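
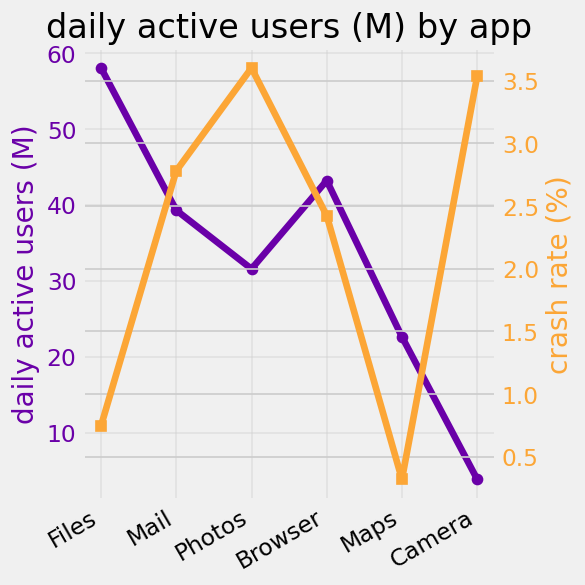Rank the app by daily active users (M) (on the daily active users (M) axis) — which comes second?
Top 3 (on the daily active users (M) axis): Files ≈ 60, Browser ≈ 45, Mail ≈ 40.

Browser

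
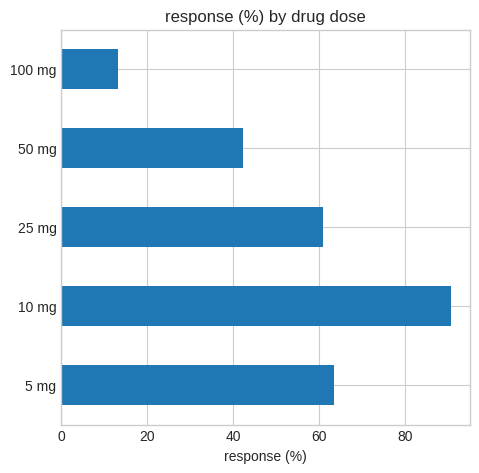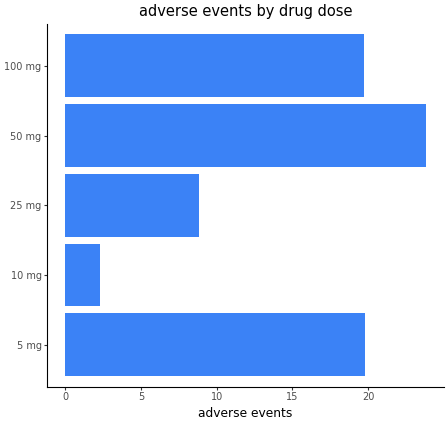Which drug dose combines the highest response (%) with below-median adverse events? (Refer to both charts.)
Chart 2 median adverse events ≈ 20; below-median drug doses: 10 mg, 25 mg. Among those, 10 mg has the highest response (%) (≈ 90).

10 mg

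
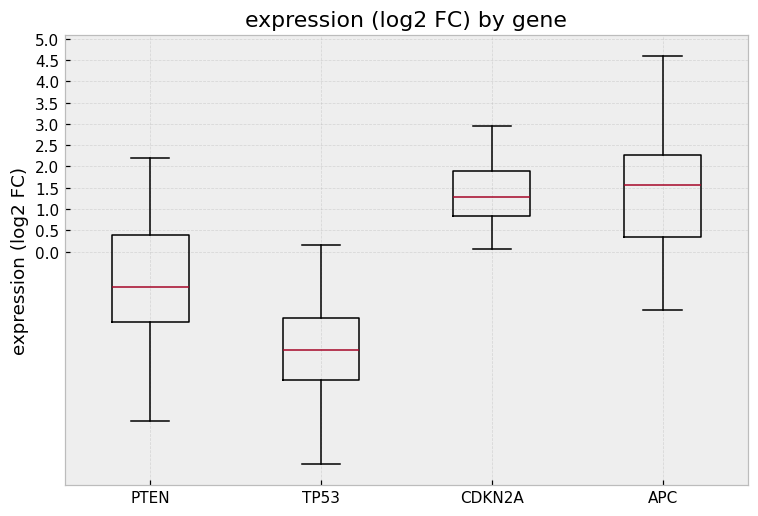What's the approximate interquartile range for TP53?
Q3 ≈ -1.5, Q1 ≈ -3.0; IQR ≈ 1.5.

≈ 1.5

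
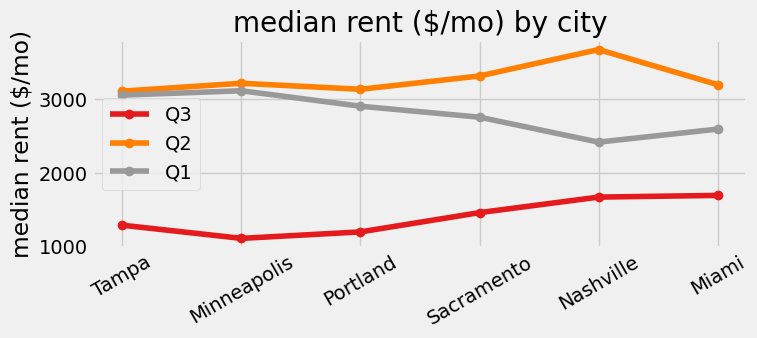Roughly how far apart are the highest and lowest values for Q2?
≈ 500

Max Nashville ≈ 3500, min Tampa ≈ 3000; range ≈ 500.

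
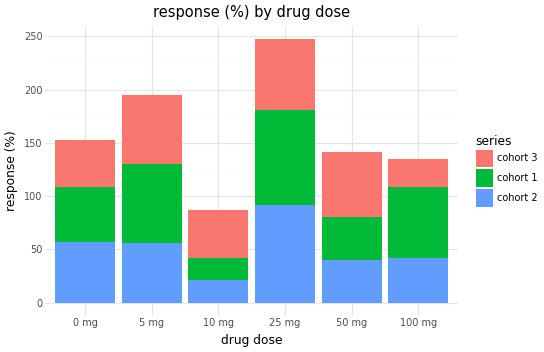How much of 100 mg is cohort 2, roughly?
cohort 2 top ≈ 50, bottom ≈ 0; segment ≈ 50.

≈ 50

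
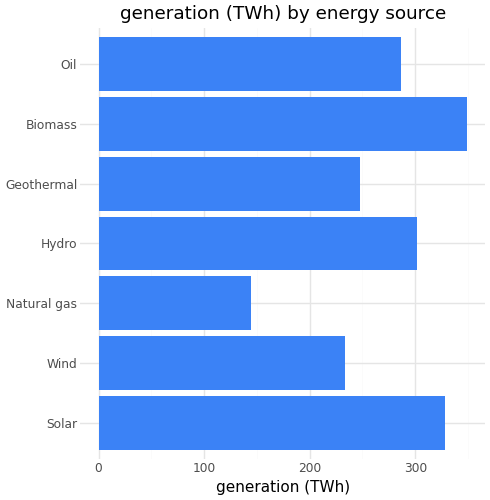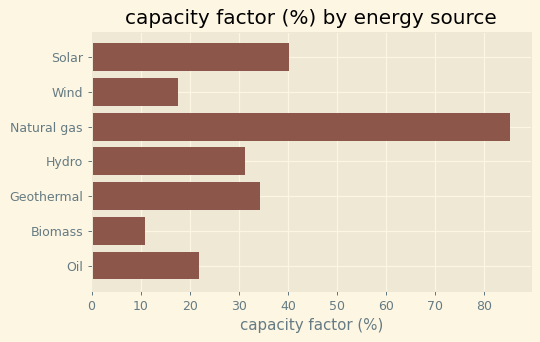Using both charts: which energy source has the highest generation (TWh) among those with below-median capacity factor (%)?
Chart 2 median capacity factor (%) ≈ 30; below-median energy sources: Wind, Biomass, Oil. Among those, Biomass has the highest generation (TWh) (≈ 350).

Biomass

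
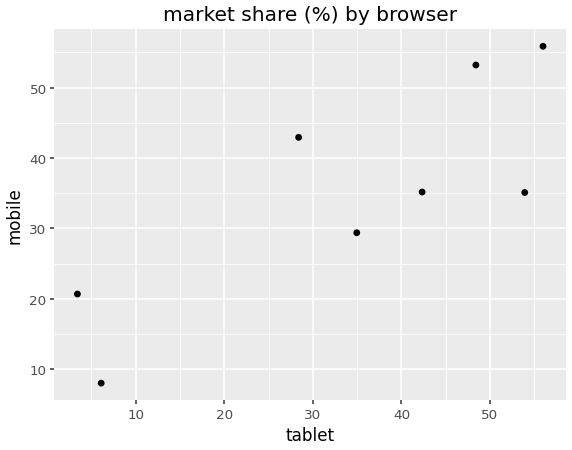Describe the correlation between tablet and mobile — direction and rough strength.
positive, strong

Points are positively correlated; strong (|r| ≈ 0.8).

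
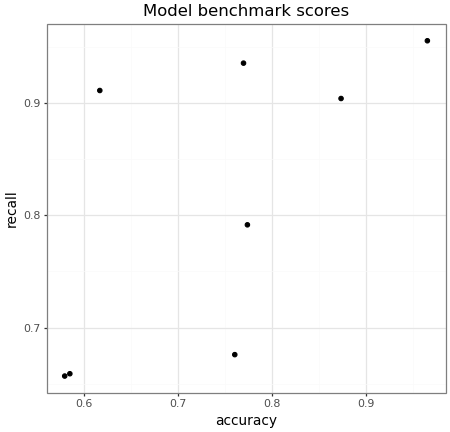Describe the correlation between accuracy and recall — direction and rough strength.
positive, moderate

Points are positively correlated; moderate (|r| ≈ 0.6).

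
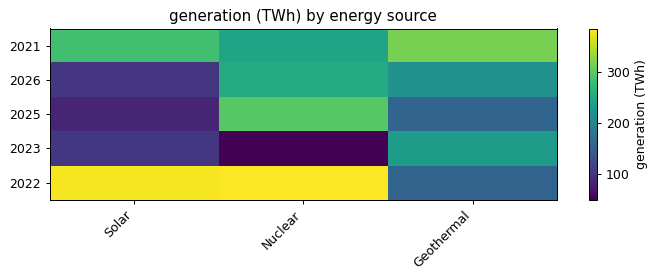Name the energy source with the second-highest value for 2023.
Top 3 for 2023: Geothermal ≈ 250, Solar ≈ 100, Nuclear ≈ 50.

Solar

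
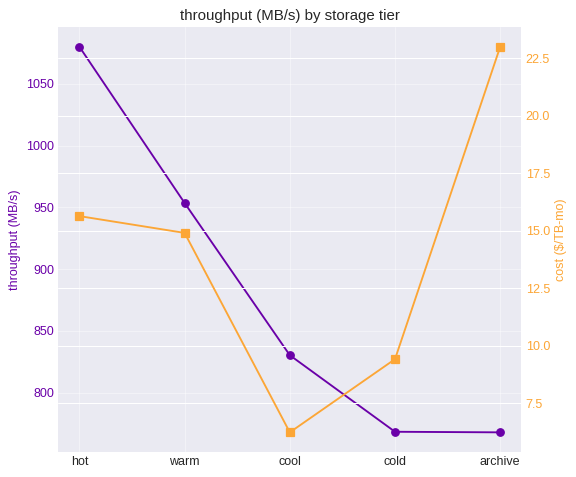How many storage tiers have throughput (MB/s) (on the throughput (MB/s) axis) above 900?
Above 900: hot, warm.

2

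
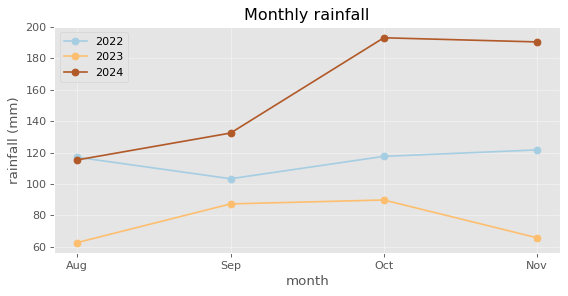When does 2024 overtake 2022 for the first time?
Aug: 2024 ≈ 120 vs 2022 ≈ 120 (not yet); Sep: 2024 ≈ 140 vs 2022 ≈ 100 (first crossover).

Sep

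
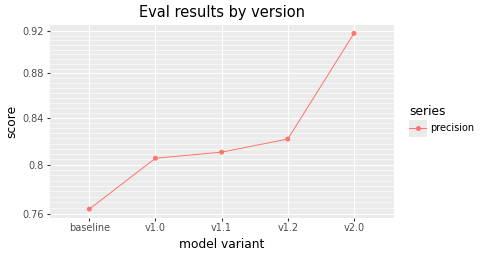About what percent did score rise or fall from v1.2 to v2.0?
≈ +12.2%

v1.2 ≈ 0.82, v2.0 ≈ 0.92; (0.92 − 0.82) / 0.82 ≈ +12.2%.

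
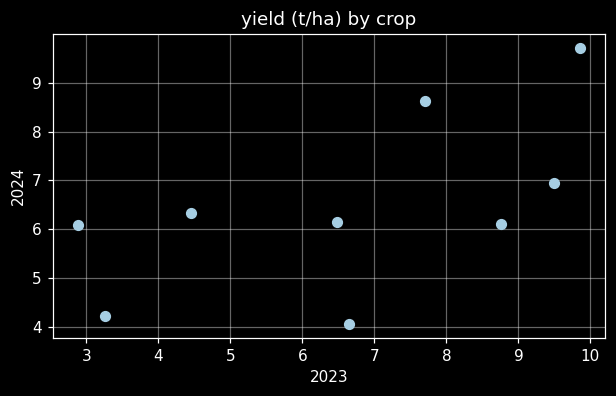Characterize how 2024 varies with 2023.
Points are positively correlated; moderate (|r| ≈ 0.6).

positive, moderate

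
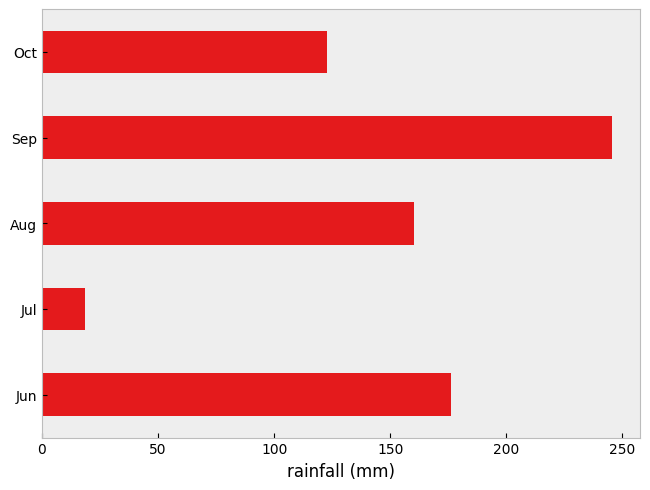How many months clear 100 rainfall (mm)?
4

Above 100: Jun, Aug, Sep, Oct.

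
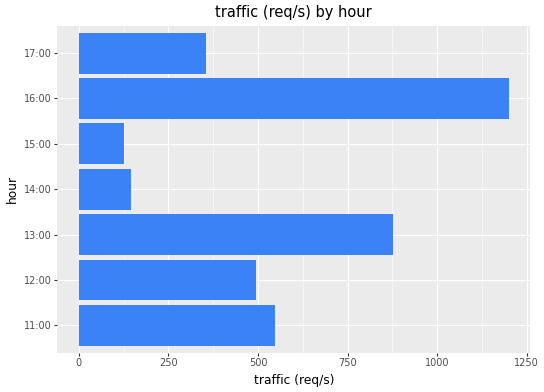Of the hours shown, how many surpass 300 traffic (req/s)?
5

Above 300: 11:00, 12:00, 13:00, 16:00, 17:00.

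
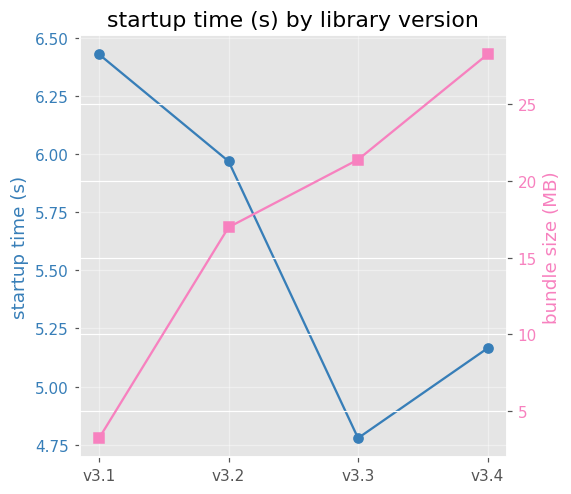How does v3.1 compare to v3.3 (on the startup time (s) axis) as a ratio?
v3.1 ≈ 6.4, v3.3 ≈ 4.8; 6.4/4.8 ≈ 1.33.

≈ 1.33×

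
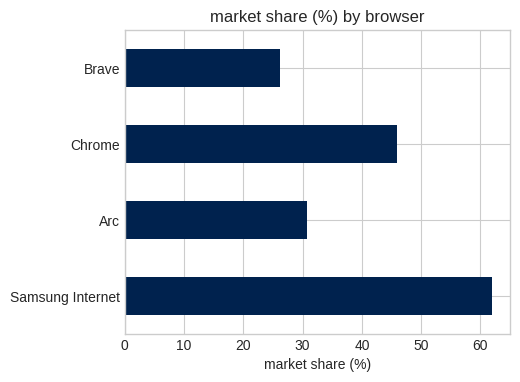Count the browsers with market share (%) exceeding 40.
2

Above 40: Samsung Internet, Chrome.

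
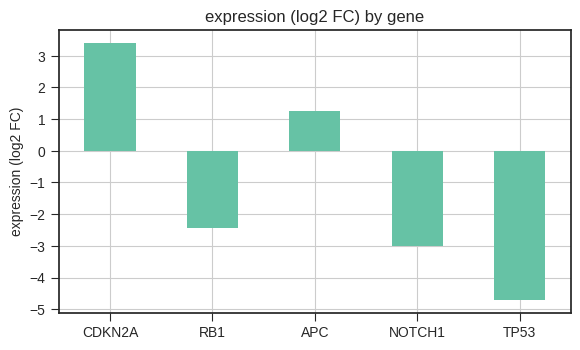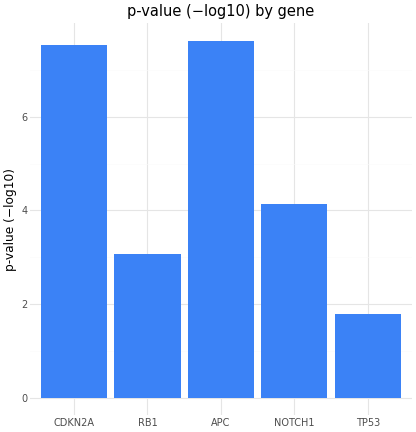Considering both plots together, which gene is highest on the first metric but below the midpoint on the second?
Chart 2 median p-value (−log10) ≈ 4; below-median genes: RB1, TP53. Among those, RB1 has the highest expression (log2 FC) (≈ -2.5).

RB1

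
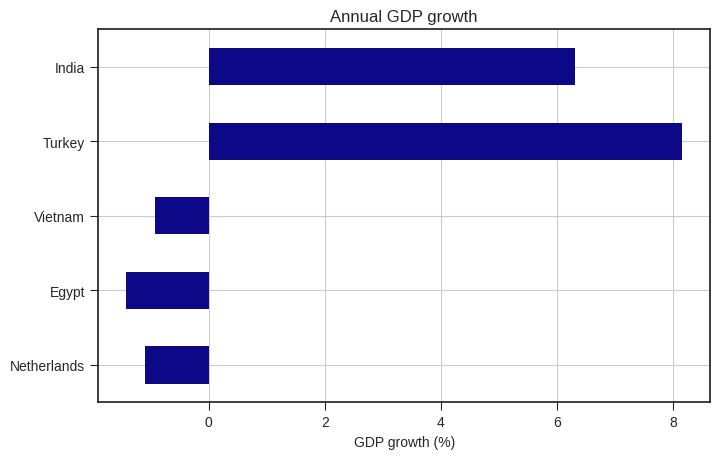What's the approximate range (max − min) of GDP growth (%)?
≈ 9

Max Turkey ≈ 8, min Egypt ≈ -1; range ≈ 9.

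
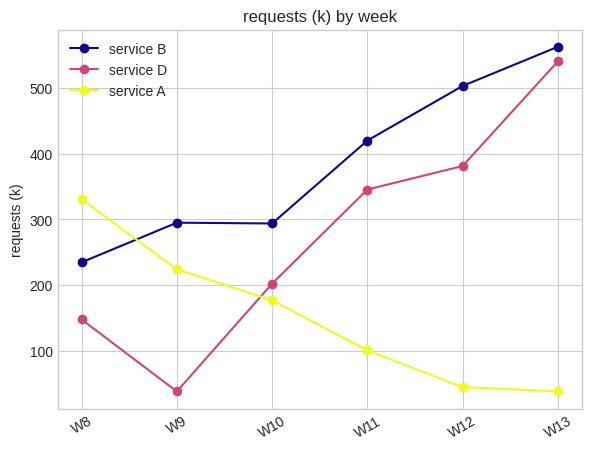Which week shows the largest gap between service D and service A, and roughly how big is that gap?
W13: service D ≈ 550, service A ≈ 50 → gap ≈ 500. Next-largest (W12) is only ≈ 350.

W13, ≈ 500 k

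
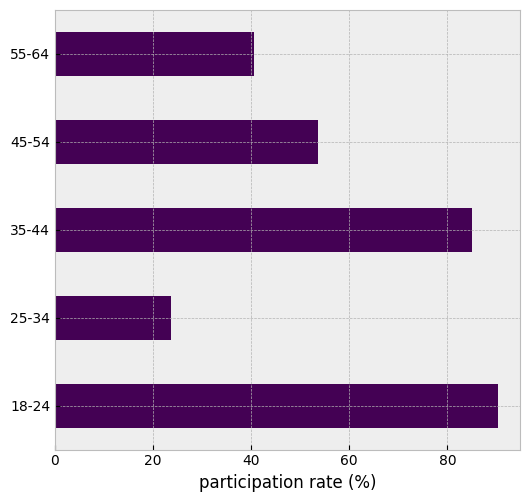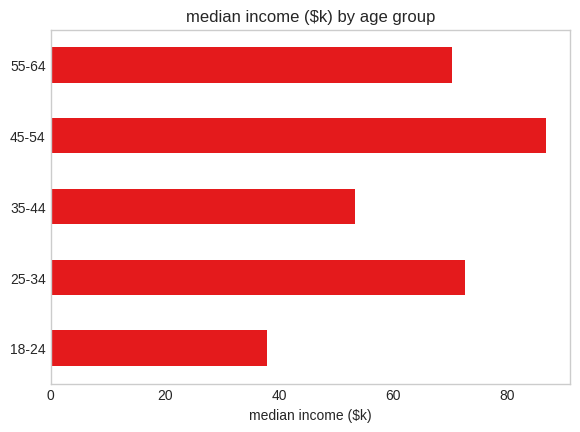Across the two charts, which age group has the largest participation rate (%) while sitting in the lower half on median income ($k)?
18-24

Chart 2 median median income ($k) ≈ 70; below-median age groups: 18-24, 35-44. Among those, 18-24 has the highest participation rate (%) (≈ 90).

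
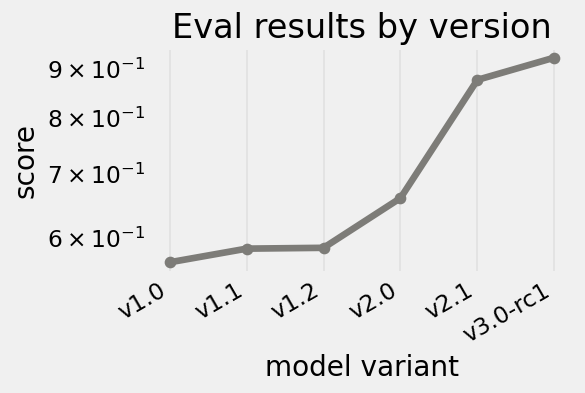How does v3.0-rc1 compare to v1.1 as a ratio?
v3.0-rc1 ≈ 0.90, v1.1 ≈ 0.60; 0.90/0.60 ≈ 1.5.

≈ 1.5×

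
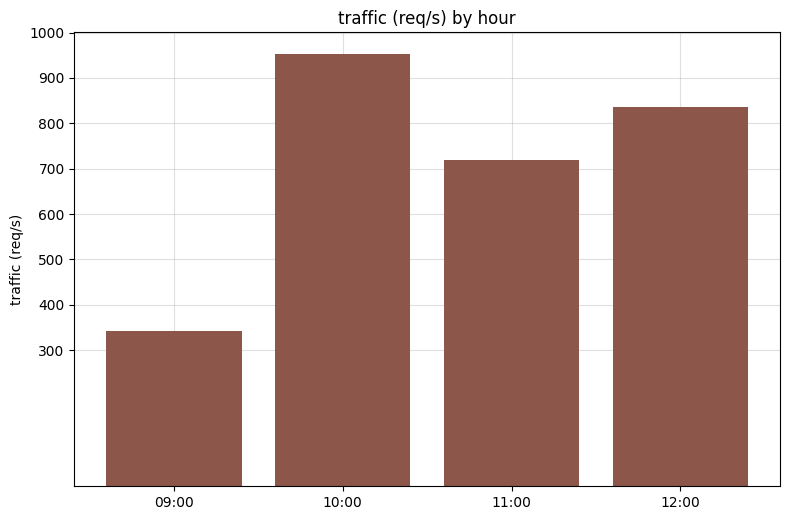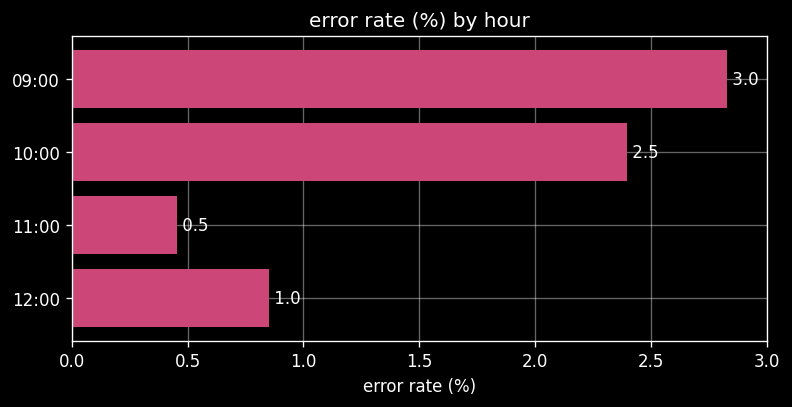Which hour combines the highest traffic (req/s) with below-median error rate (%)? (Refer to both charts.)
Chart 2 median error rate (%) ≈ 1.5; below-median hours: 11:00, 12:00. Among those, 12:00 has the highest traffic (req/s) (≈ 800).

12:00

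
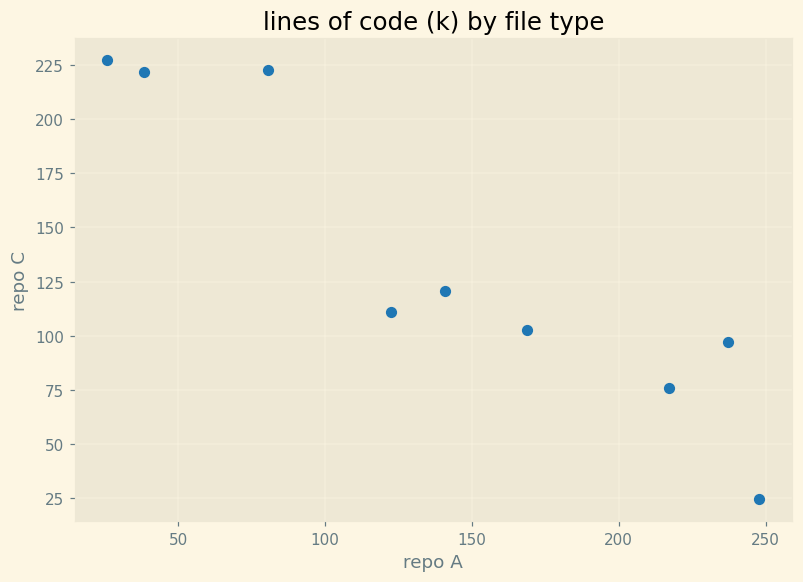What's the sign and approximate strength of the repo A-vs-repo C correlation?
negative, strong

Points are negatively correlated; strong (|r| ≈ 0.9).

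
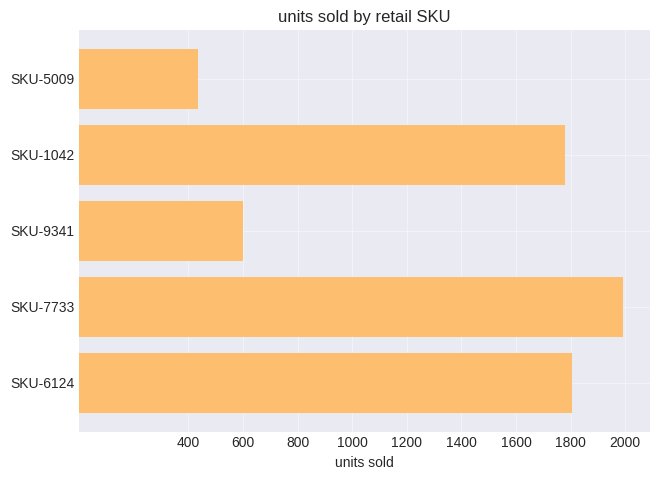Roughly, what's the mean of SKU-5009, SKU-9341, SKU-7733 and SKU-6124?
(400 + 600 + 2000 + 1800) / 4 ≈ 1200.

≈ 1200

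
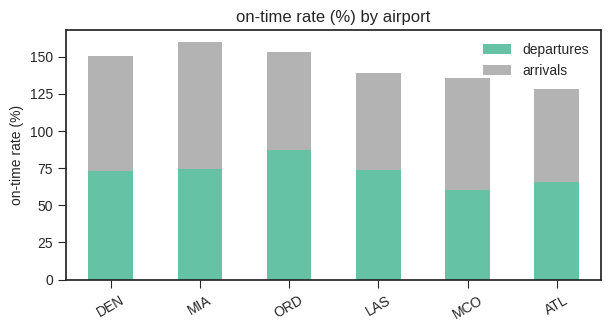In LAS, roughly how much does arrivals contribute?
arrivals top ≈ 140, bottom ≈ 80; segment ≈ 60.

≈ 60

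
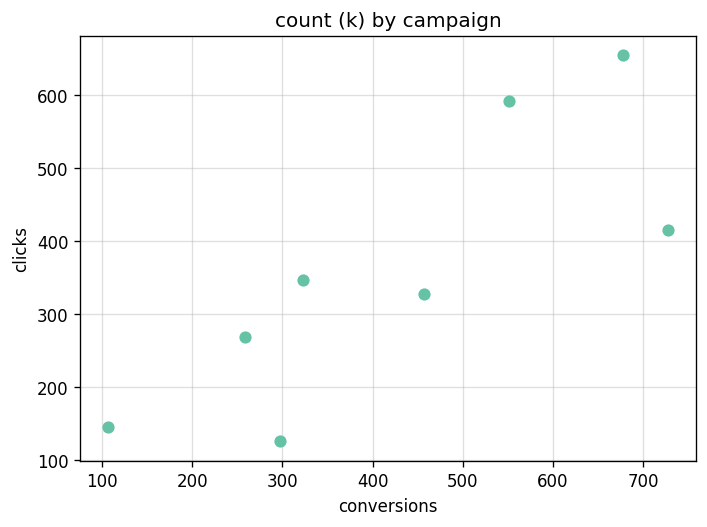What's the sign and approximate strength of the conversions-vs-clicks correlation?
Points are positively correlated; strong (|r| ≈ 0.8).

positive, strong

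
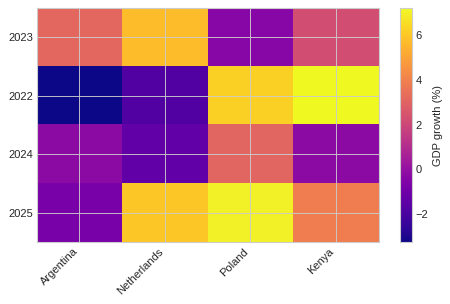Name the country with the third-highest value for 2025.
Top 4 for 2025: Poland ≈ 7, Netherlands ≈ 6, Kenya ≈ 4, Argentina ≈ -1.

Kenya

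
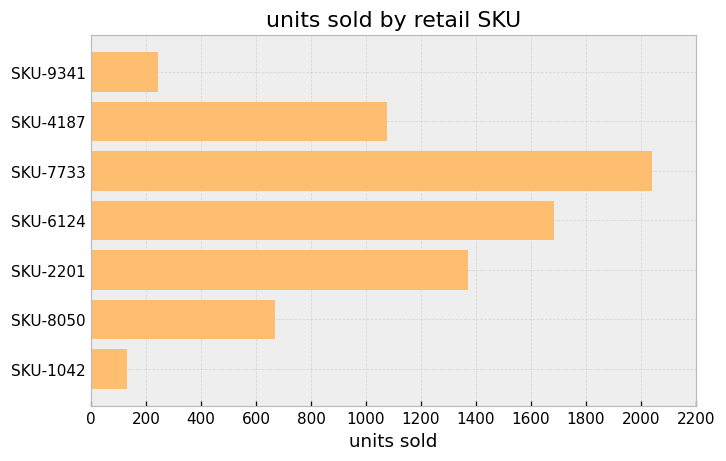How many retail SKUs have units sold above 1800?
Above 1800: SKU-7733.

1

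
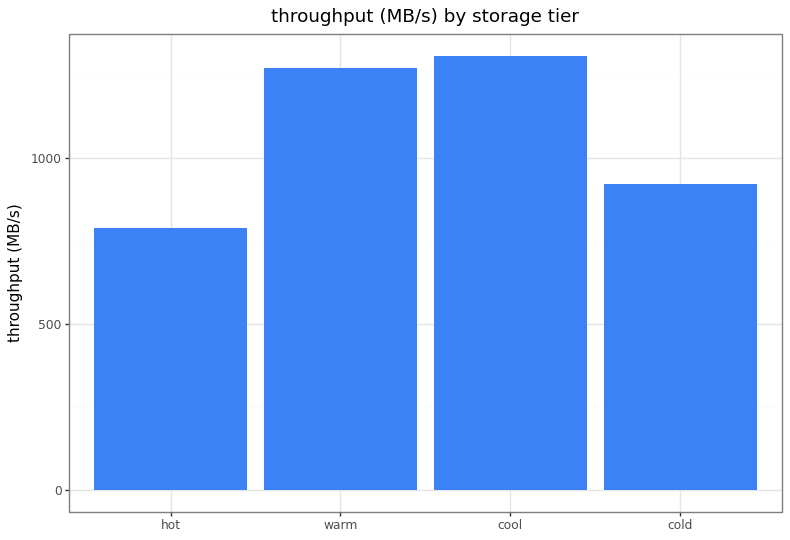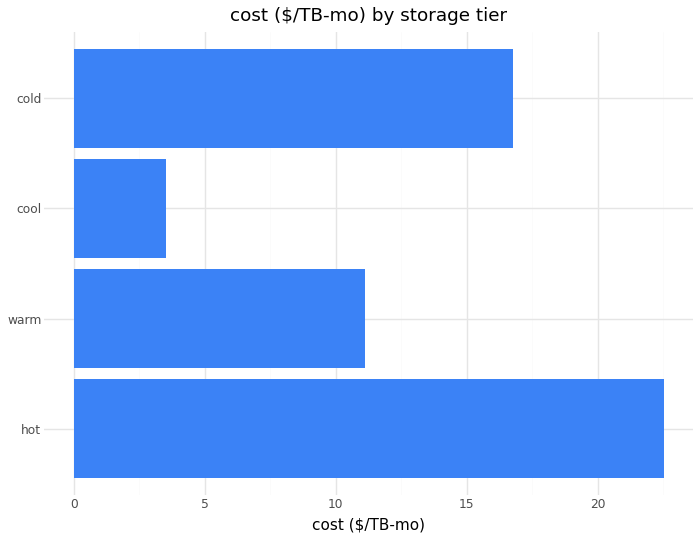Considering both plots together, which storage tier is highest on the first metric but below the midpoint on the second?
cool

Chart 2 median cost ($/TB-mo) ≈ 15; below-median storage tiers: warm, cool. Among those, cool has the highest throughput (MB/s) (≈ 1400).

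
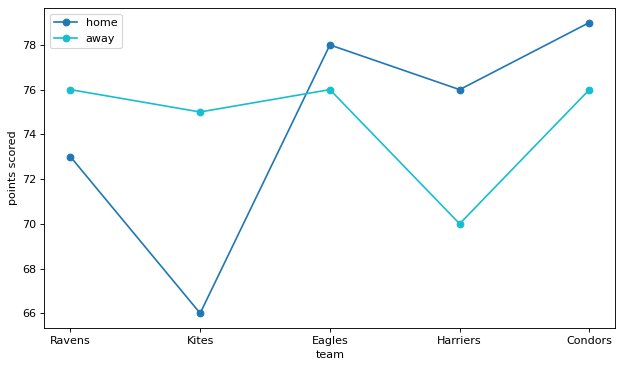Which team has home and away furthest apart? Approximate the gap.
Kites: home ≈ 66, away ≈ 76 → gap ≈ 10. Next-largest (Harriers) is only ≈ 6.

Kites, ≈ 10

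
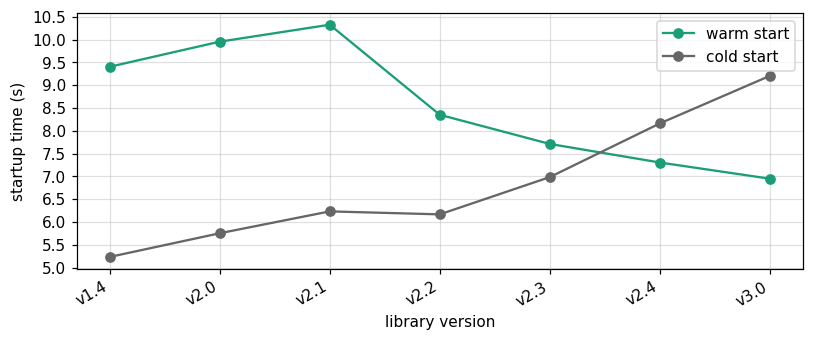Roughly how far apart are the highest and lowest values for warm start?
Max v2.1 ≈ 10.5, min v3.0 ≈ 7.0; range ≈ 3.5.

≈ 3.5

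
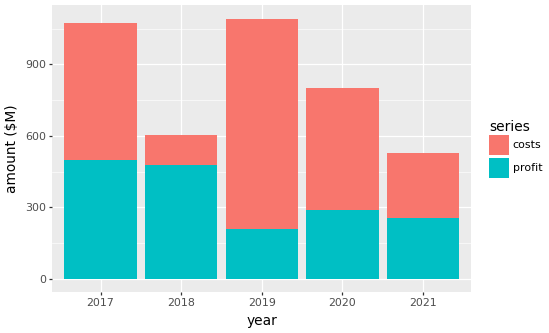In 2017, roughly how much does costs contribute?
costs top ≈ 1100, bottom ≈ 500; segment ≈ 600.

≈ 600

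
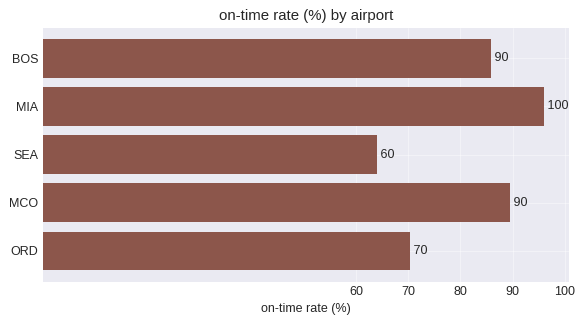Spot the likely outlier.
SEA ≈ 60; the rest sit between ≈ 70 and ≈ 100.

SEA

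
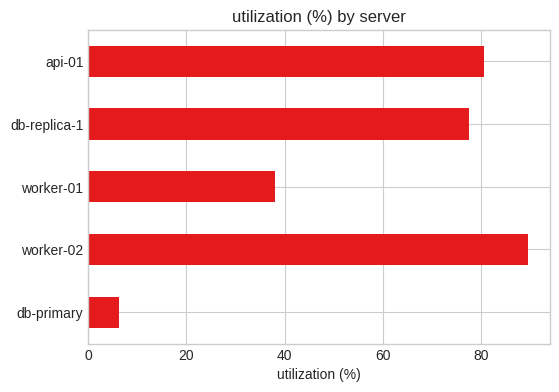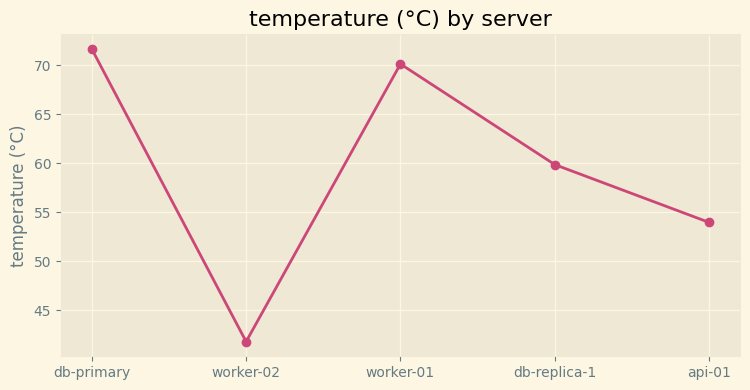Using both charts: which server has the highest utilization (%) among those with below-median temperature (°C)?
worker-02

Chart 2 median temperature (°C) ≈ 60; below-median servers: worker-02, api-01. Among those, worker-02 has the highest utilization (%) (≈ 90).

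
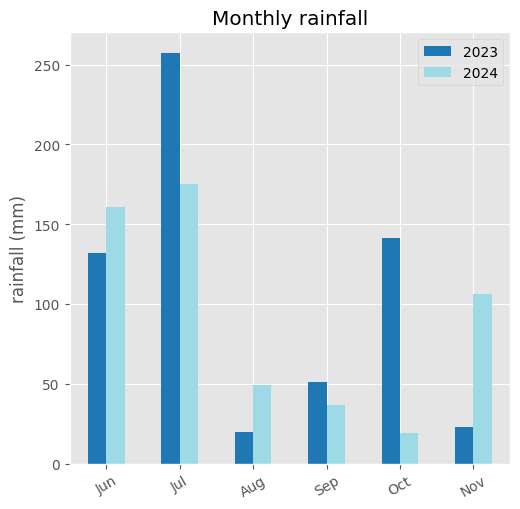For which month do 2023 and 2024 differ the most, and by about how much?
Oct: 2023 ≈ 150, 2024 ≈ 25 → gap ≈ 125. Next-largest (Nov) is only ≈ 75.

Oct, ≈ 125 mm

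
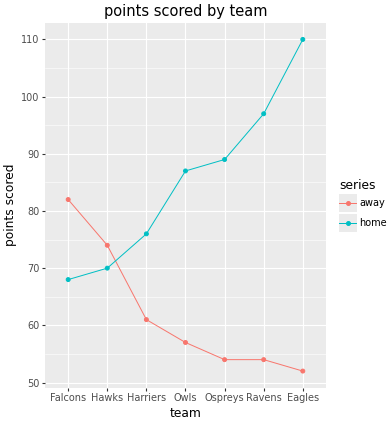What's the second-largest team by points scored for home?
Ravens

Top 3 for home: Eagles ≈ 110, Ravens ≈ 95, Ospreys ≈ 90.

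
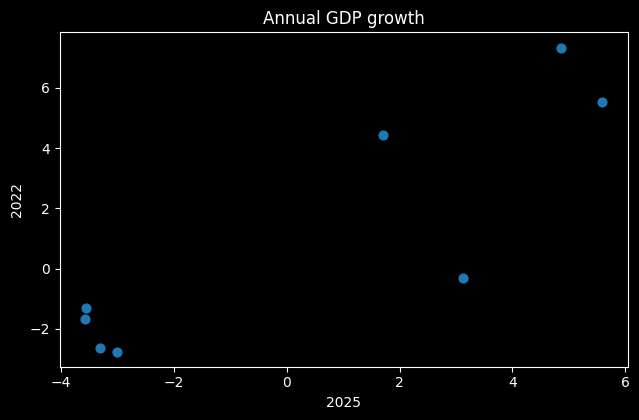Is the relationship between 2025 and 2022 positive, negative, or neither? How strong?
Points are positively correlated; strong (|r| ≈ 0.9).

positive, strong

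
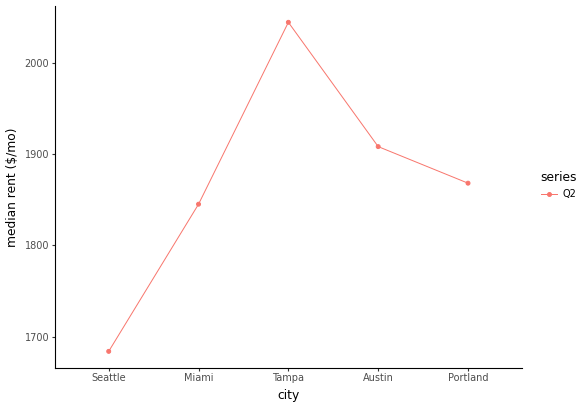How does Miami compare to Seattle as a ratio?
≈ 1.09×

Miami ≈ 1850, Seattle ≈ 1700; 1850/1700 ≈ 1.09.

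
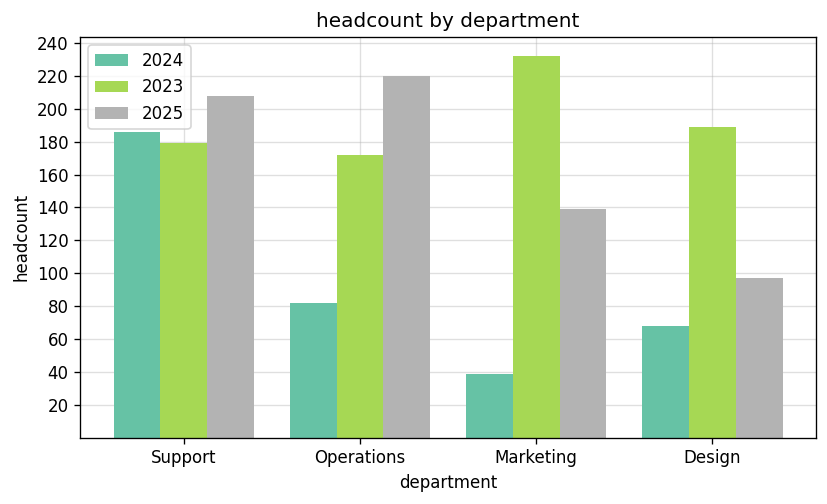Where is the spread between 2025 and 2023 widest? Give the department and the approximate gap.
Marketing: 2025 ≈ 140, 2023 ≈ 240 → gap ≈ 100. Next-largest (Design) is only ≈ 80.

Marketing, ≈ 100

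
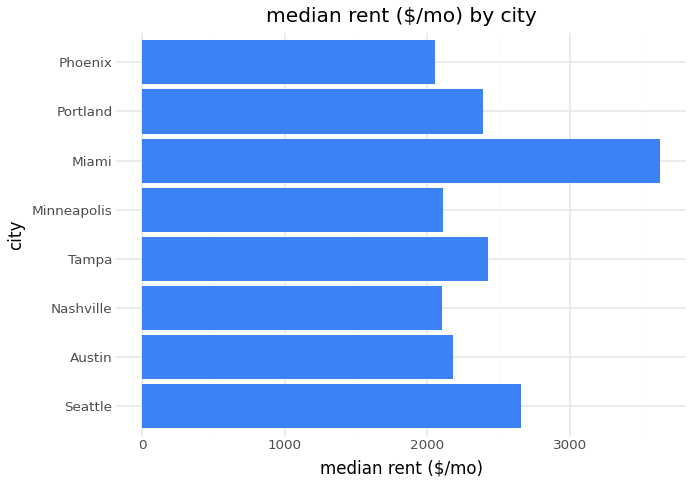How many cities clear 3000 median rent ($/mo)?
Above 3000: Miami.

1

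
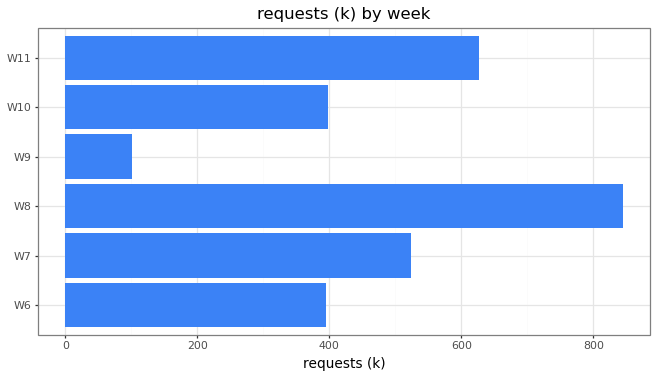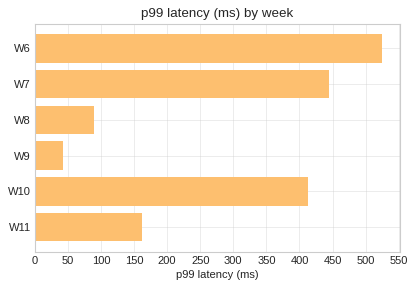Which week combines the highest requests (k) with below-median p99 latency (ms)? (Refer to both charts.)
W8

Chart 2 median p99 latency (ms) ≈ 300; below-median weeks: W8, W9, W11. Among those, W8 has the highest requests (k) (≈ 800).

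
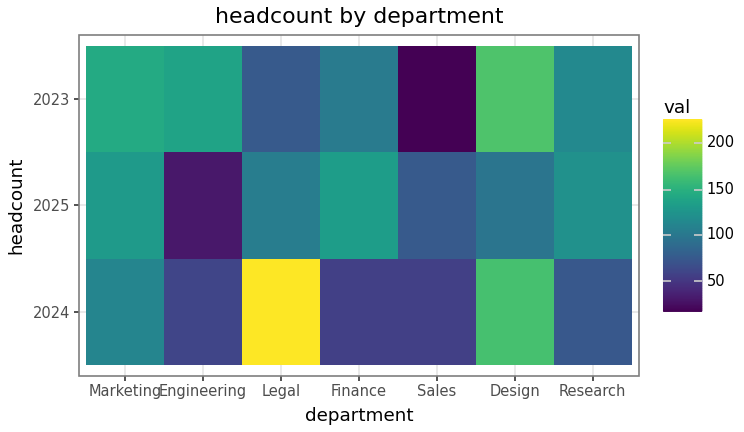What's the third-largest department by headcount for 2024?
Marketing

Top 4 for 2024: Legal ≈ 220, Design ≈ 160, Marketing ≈ 120, Research ≈ 80.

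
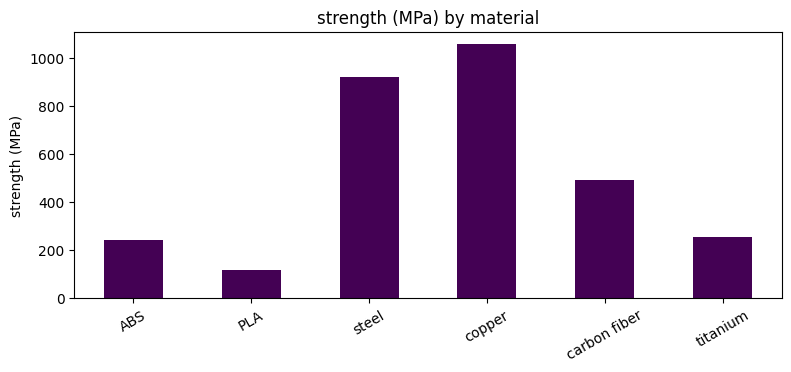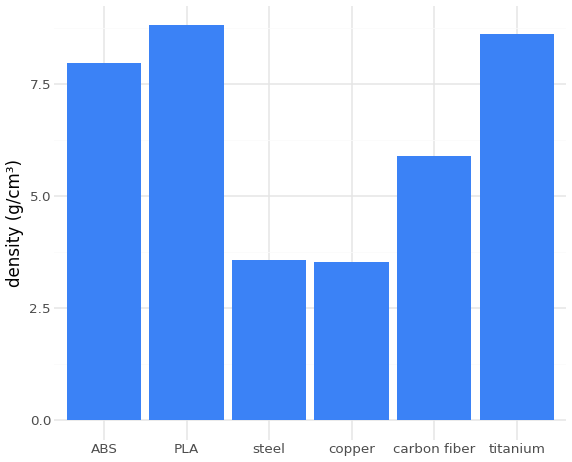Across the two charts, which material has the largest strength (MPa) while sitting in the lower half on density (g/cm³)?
copper

Chart 2 median density (g/cm³) ≈ 7; below-median materials: steel, copper, carbon fiber. Among those, copper has the highest strength (MPa) (≈ 1100).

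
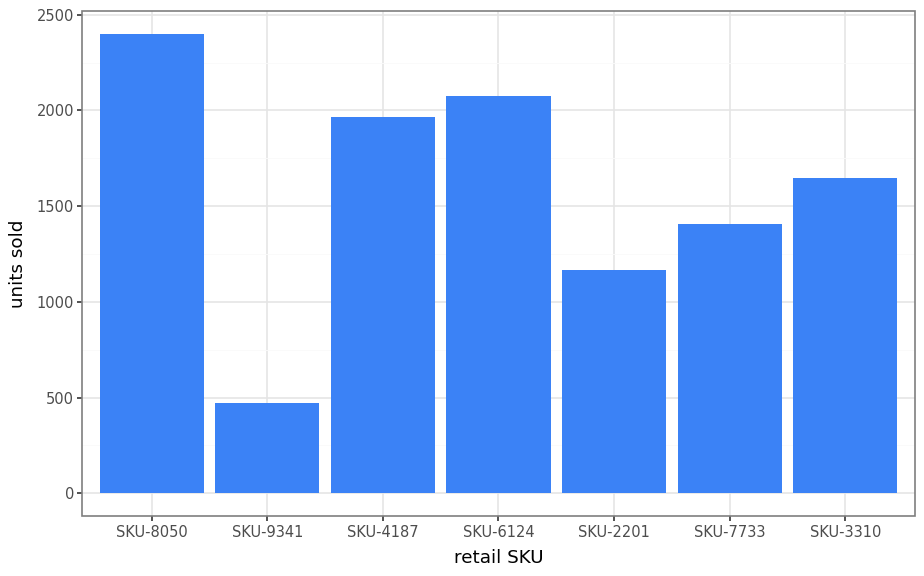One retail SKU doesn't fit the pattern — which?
SKU-9341 ≈ 400; the rest sit between ≈ 1200 and ≈ 2400.

SKU-9341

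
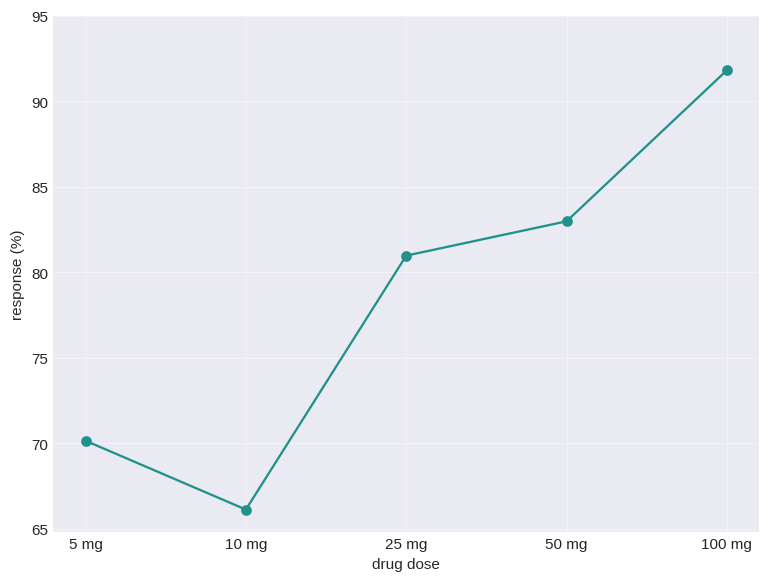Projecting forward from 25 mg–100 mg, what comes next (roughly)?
Last three: 80, 85, 90 → slope ≈ 5/step → next ≈ 95.

≈ 95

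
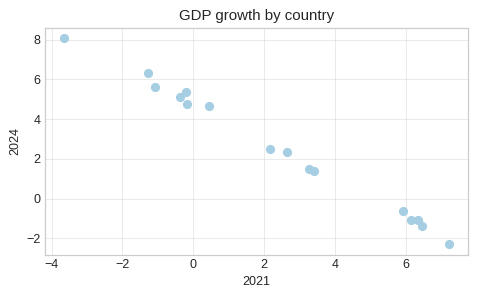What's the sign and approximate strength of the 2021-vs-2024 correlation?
Points are negatively correlated; strong (|r| ≈ 1.0).

negative, strong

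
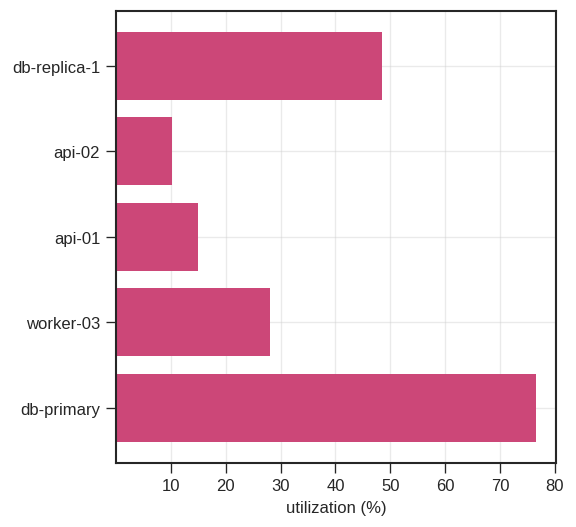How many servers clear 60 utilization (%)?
1

Above 60: db-primary.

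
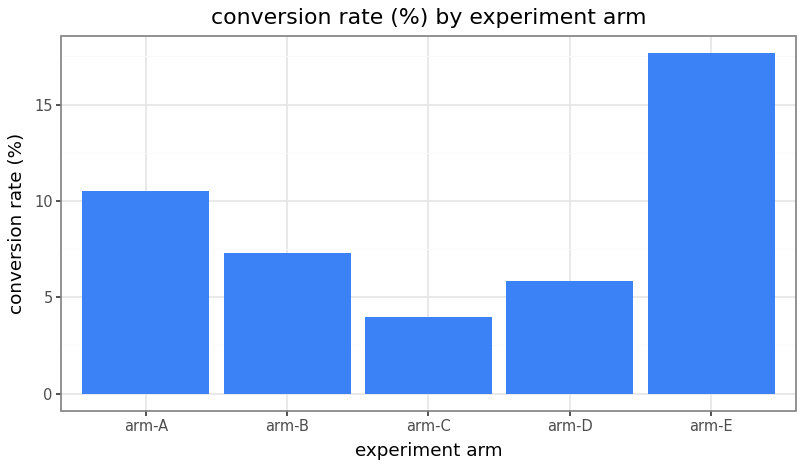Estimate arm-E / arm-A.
≈ 1.8×

arm-E ≈ 18, arm-A ≈ 10; 18/10 ≈ 1.8.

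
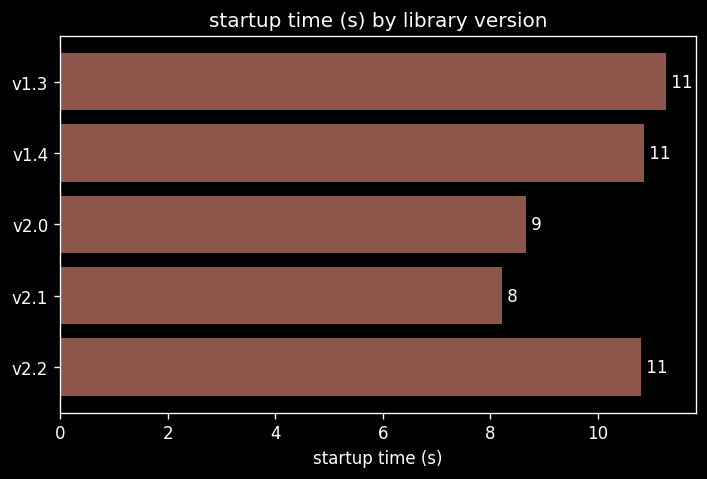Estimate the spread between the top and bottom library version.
Max v1.3 ≈ 11, min v2.1 ≈ 8; range ≈ 3.

≈ 3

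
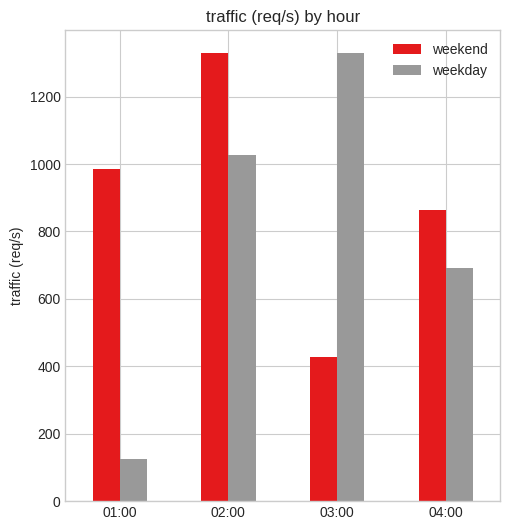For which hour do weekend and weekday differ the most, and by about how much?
03:00: weekend ≈ 400, weekday ≈ 1400 → gap ≈ 1000. Next-largest (01:00) is only ≈ 800.

03:00, ≈ 1000 req/s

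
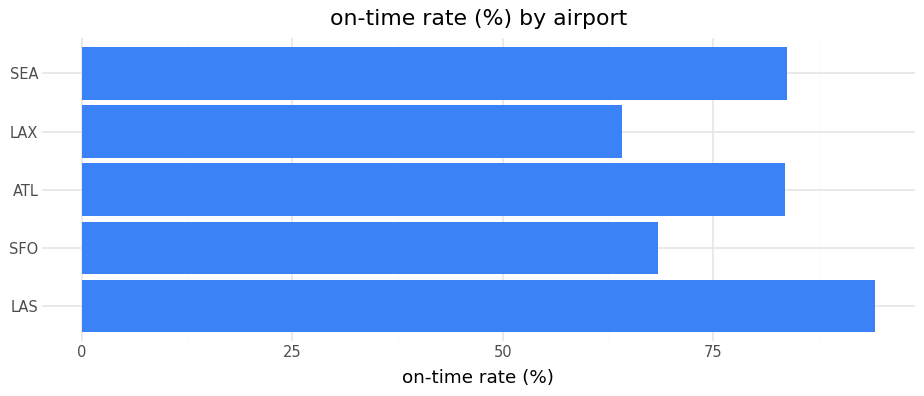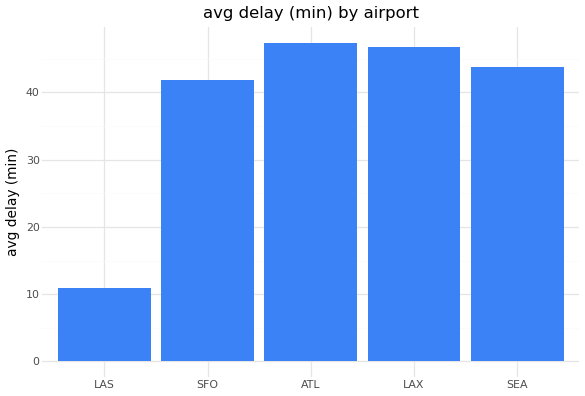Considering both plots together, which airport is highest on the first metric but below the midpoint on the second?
LAS

Chart 2 median avg delay (min) ≈ 45; below-median airports: LAS, SFO. Among those, LAS has the highest on-time rate (%) (≈ 90).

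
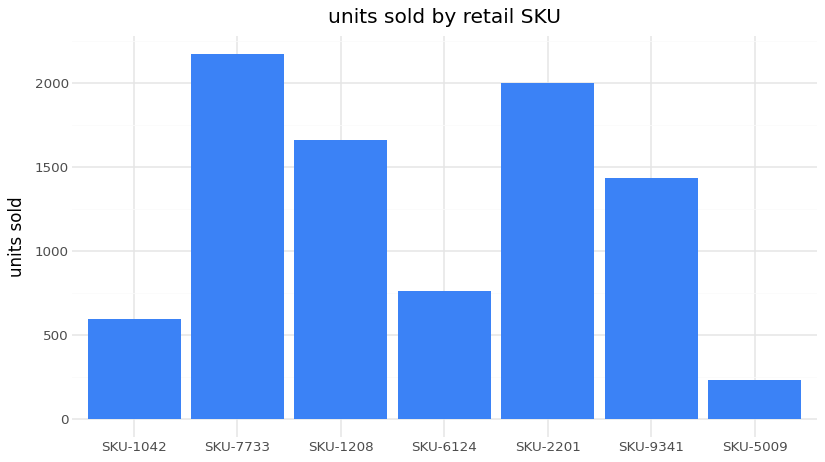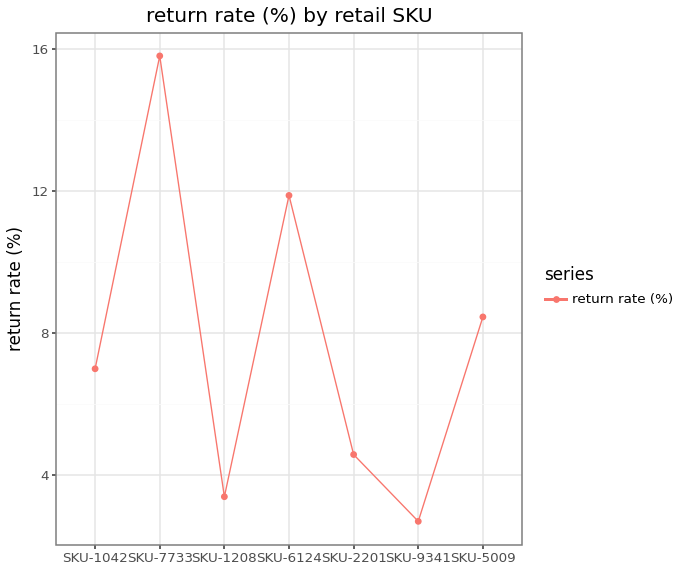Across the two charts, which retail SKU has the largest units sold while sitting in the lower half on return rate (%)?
SKU-2201

Chart 2 median return rate (%) ≈ 6; below-median retail SKUs: SKU-1208, SKU-2201, SKU-9341. Among those, SKU-2201 has the highest units sold (≈ 2000).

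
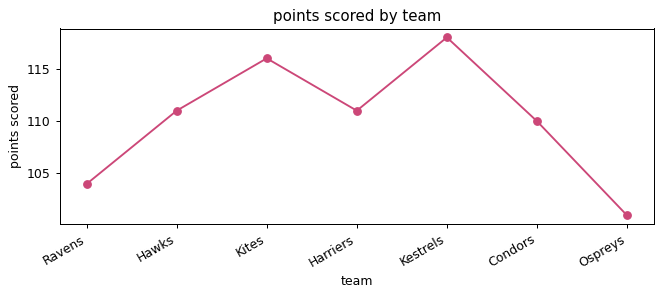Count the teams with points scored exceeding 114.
2

Above 114: Kites, Kestrels.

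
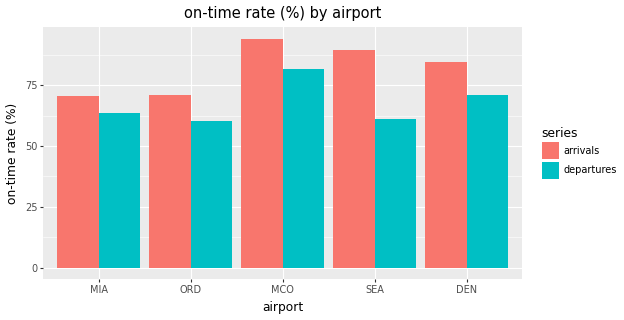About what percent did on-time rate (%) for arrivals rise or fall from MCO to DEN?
≈ -11.1%

MCO ≈ 90, DEN ≈ 80; (80 − 90) / 90 ≈ -11.1%.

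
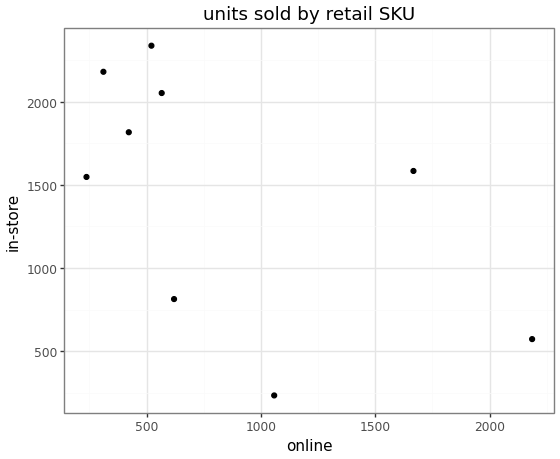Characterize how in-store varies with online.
negative, moderate

Points are negatively correlated; moderate (|r| ≈ 0.6).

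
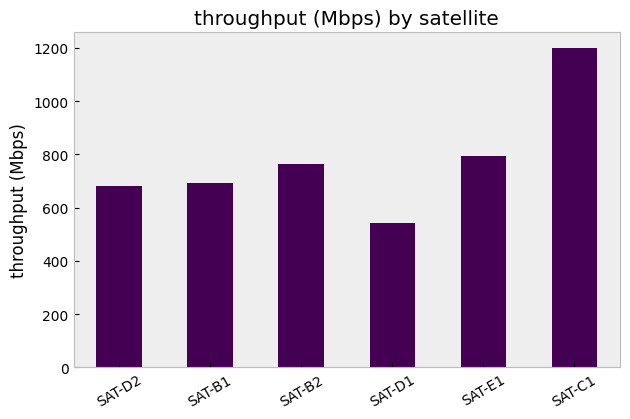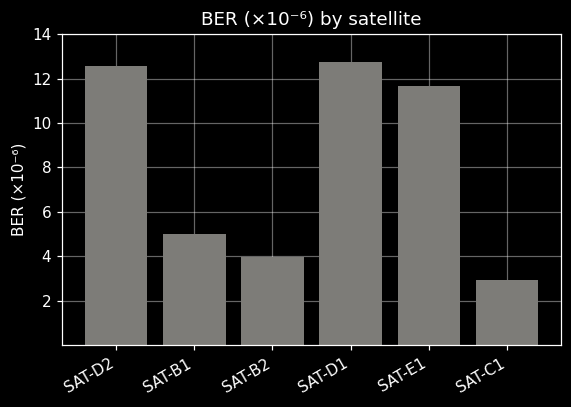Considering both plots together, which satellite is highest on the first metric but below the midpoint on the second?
Chart 2 median BER (×10⁻⁶) ≈ 8; below-median satellites: SAT-B1, SAT-B2, SAT-C1. Among those, SAT-C1 has the highest throughput (Mbps) (≈ 1200).

SAT-C1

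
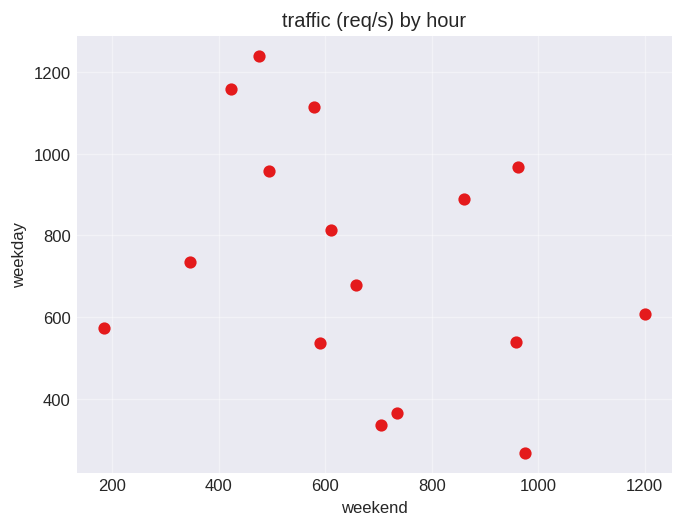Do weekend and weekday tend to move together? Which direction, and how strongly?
Points are negatively correlated; weak (|r| ≈ 0.3).

negative, weak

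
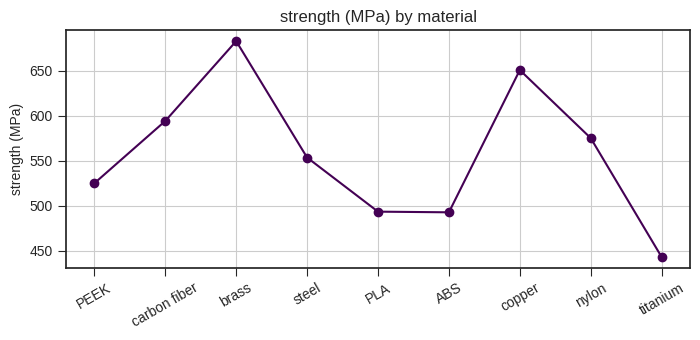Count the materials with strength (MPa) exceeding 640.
Above 640: brass, copper.

2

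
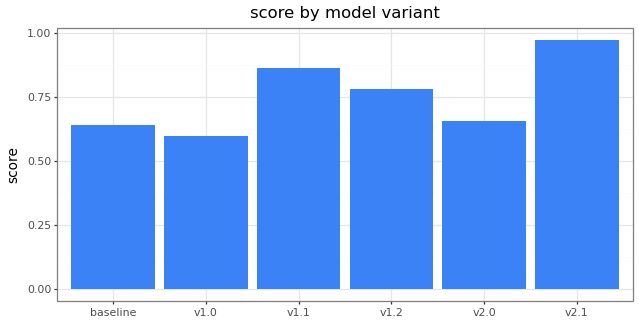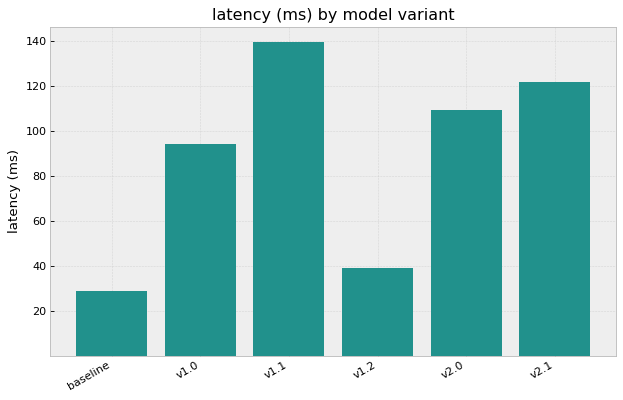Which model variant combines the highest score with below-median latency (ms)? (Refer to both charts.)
Chart 2 median latency (ms) ≈ 100; below-median model variants: baseline, v1.0, v1.2. Among those, v1.2 has the highest score (≈ 0.8).

v1.2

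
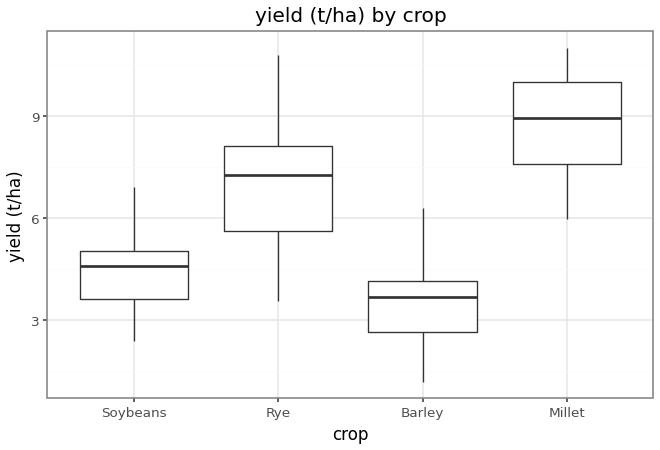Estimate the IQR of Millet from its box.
Q3 ≈ 10.0, Q1 ≈ 7.5; IQR ≈ 2.5.

≈ 2.5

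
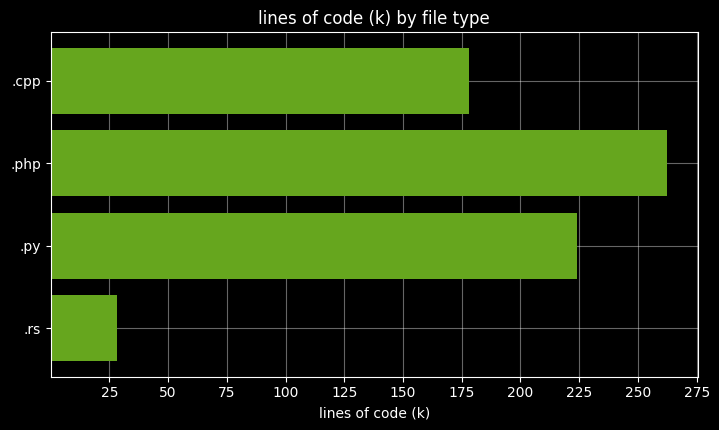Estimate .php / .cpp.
.php ≈ 250, .cpp ≈ 175; 250/175 ≈ 1.43.

≈ 1.43×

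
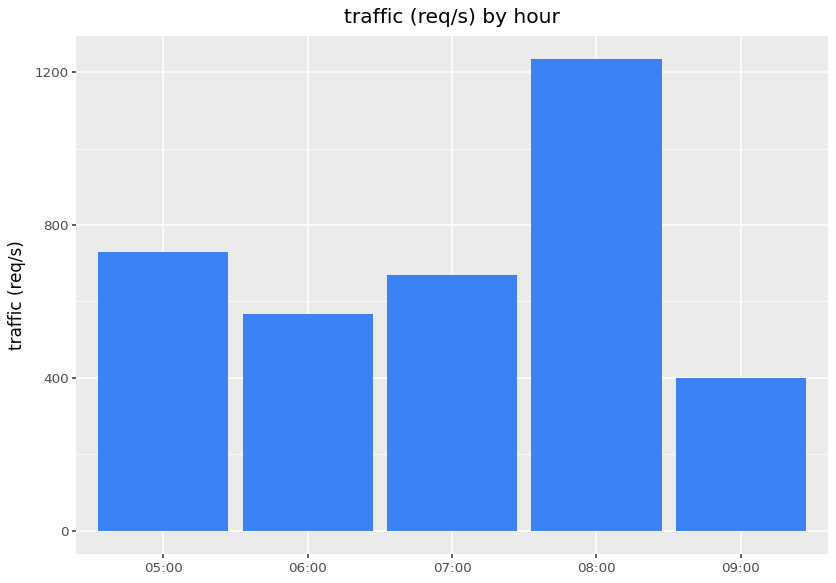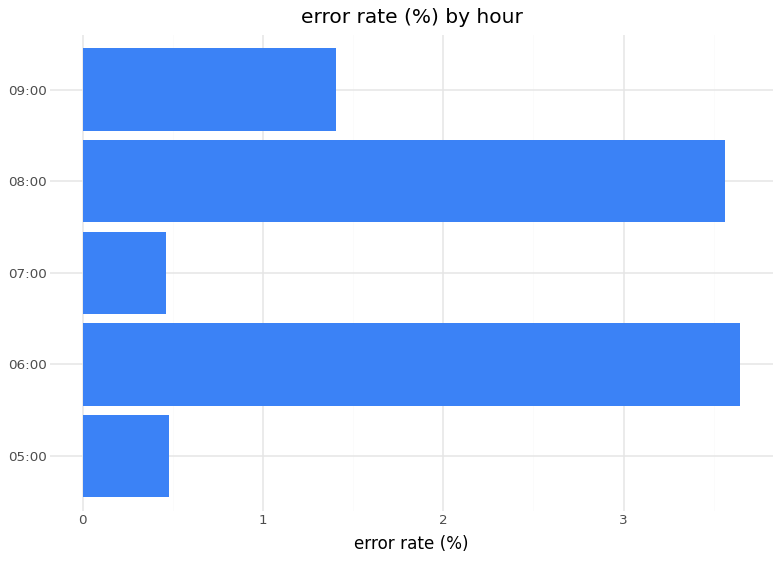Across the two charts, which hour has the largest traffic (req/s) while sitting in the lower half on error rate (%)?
05:00

Chart 2 median error rate (%) ≈ 1.5; below-median hours: 05:00, 07:00. Among those, 05:00 has the highest traffic (req/s) (≈ 800).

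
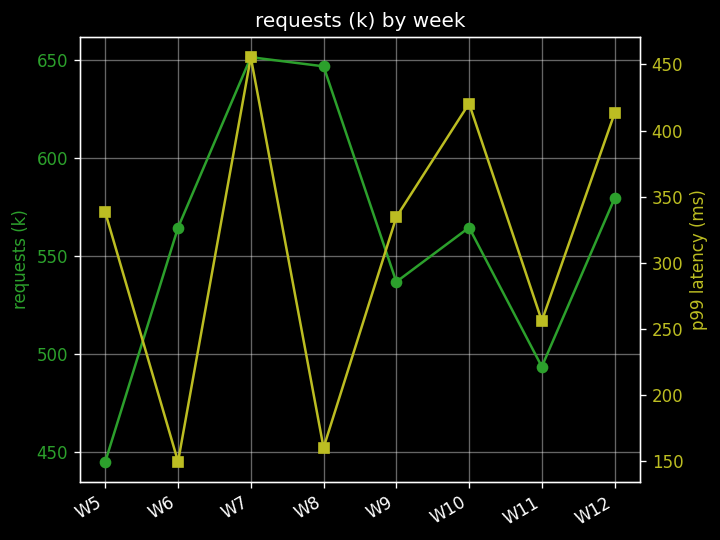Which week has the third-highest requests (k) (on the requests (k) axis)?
W12

Top 4 (on the requests (k) axis): W7 ≈ 660, W8 ≈ 640, W12 ≈ 580, W10 ≈ 560.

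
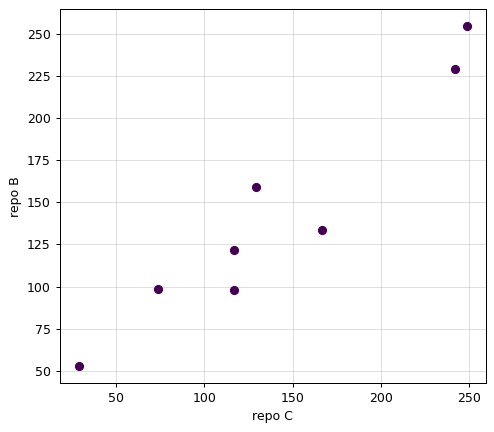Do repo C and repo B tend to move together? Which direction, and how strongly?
positive, strong

Points are positively correlated; strong (|r| ≈ 1.0).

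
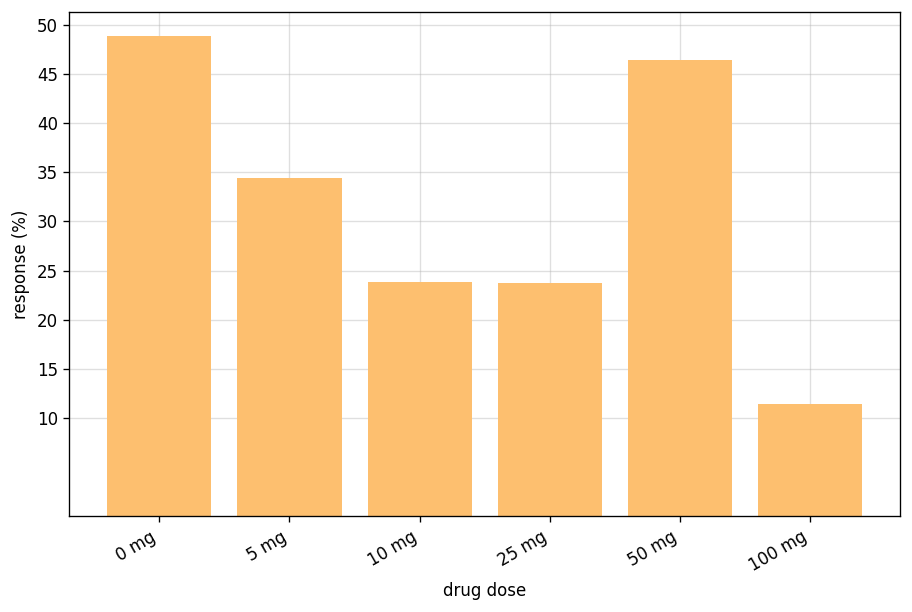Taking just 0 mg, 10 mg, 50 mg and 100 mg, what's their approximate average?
(50 + 25 + 45 + 10) / 4 ≈ 32.

≈ 32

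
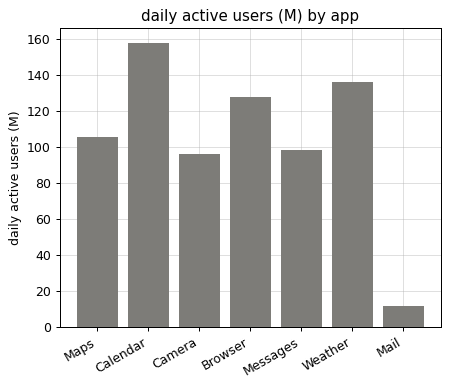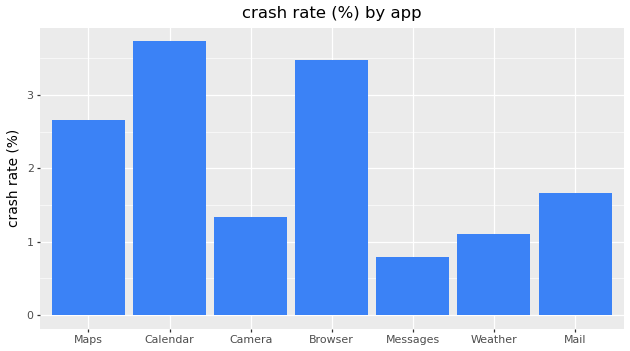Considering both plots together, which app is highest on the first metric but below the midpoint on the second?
Chart 2 median crash rate (%) ≈ 1.5; below-median apps: Camera, Messages, Weather. Among those, Weather has the highest daily active users (M) (≈ 140).

Weather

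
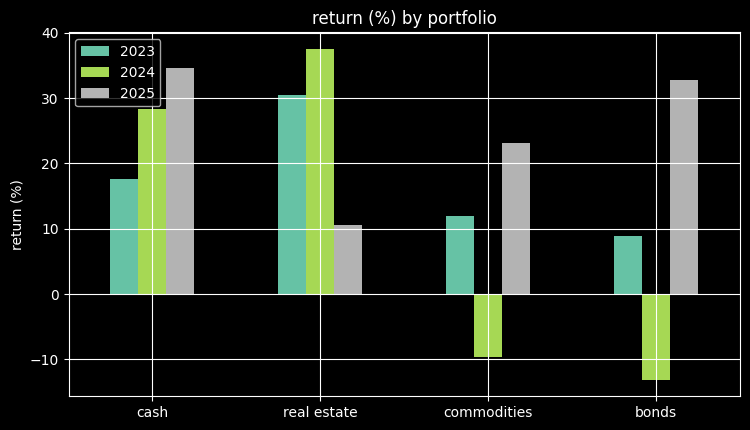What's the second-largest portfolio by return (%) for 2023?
cash

Top 3 for 2023: real estate ≈ 30, cash ≈ 20, commodities ≈ 10.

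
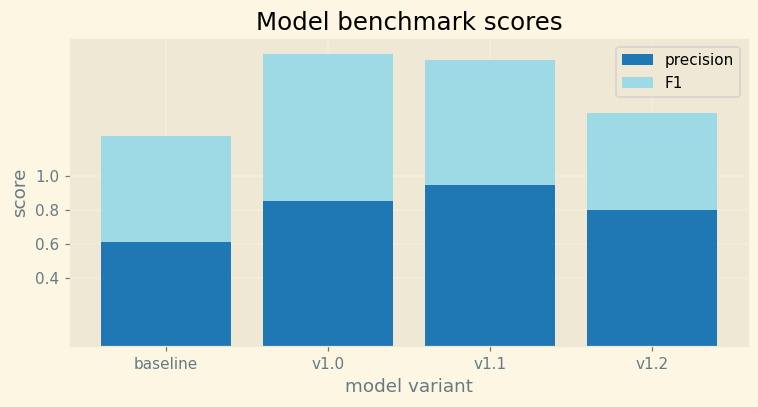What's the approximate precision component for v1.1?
≈ 1.0

precision top ≈ 1.0, bottom ≈ 0.0; segment ≈ 1.0.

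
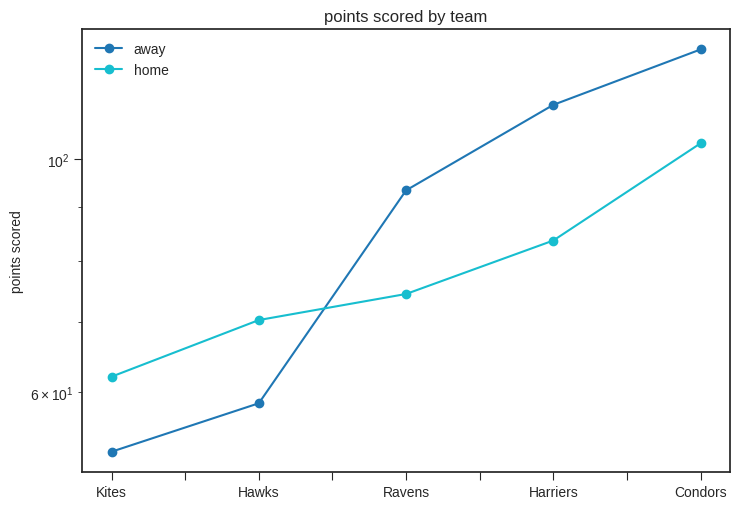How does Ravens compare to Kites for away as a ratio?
Ravens ≈ 90, Kites ≈ 50; 90/50 ≈ 1.8.

≈ 1.8×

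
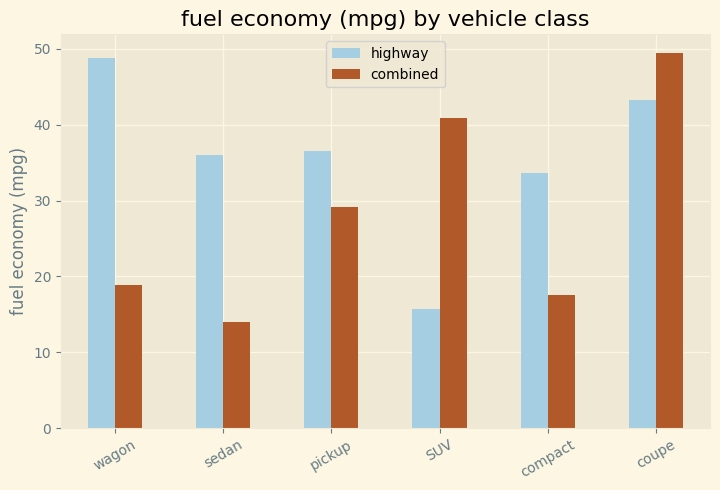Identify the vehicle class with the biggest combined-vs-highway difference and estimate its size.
wagon: combined ≈ 20, highway ≈ 50 → gap ≈ 30. Next-largest (SUV) is only ≈ 25.

wagon, ≈ 30 mpg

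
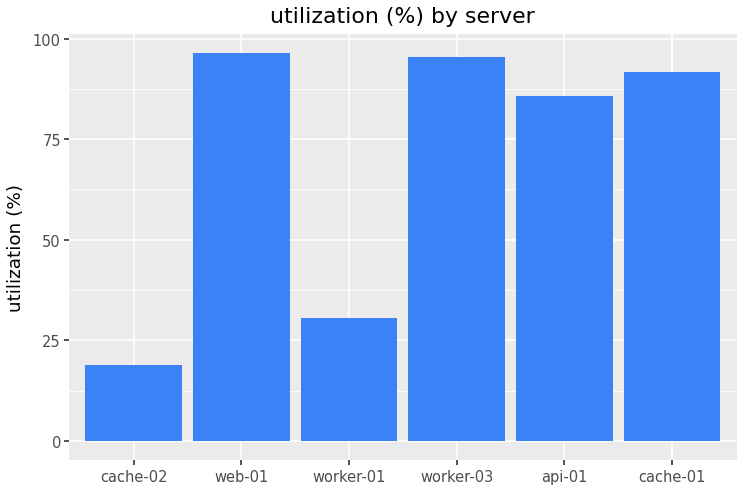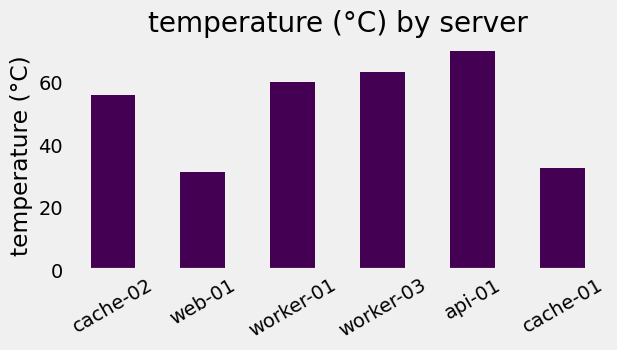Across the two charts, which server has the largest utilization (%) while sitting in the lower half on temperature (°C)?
web-01

Chart 2 median temperature (°C) ≈ 60; below-median servers: cache-02, web-01, cache-01. Among those, web-01 has the highest utilization (%) (≈ 100).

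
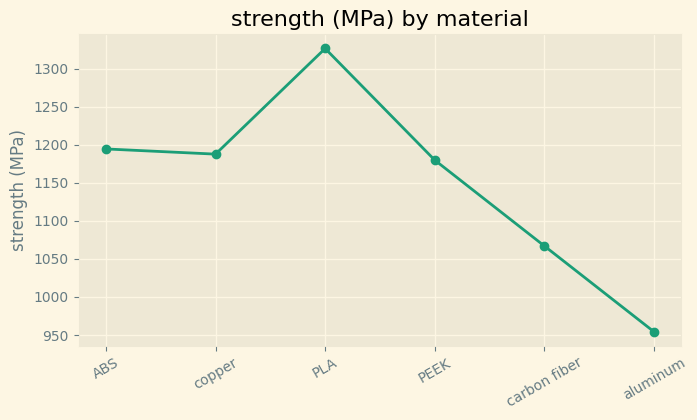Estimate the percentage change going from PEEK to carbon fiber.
PEEK ≈ 1200, carbon fiber ≈ 1050; (1050 − 1200) / 1200 ≈ -12.5%.

≈ -12.5%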